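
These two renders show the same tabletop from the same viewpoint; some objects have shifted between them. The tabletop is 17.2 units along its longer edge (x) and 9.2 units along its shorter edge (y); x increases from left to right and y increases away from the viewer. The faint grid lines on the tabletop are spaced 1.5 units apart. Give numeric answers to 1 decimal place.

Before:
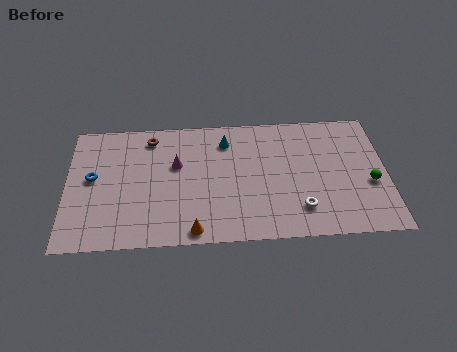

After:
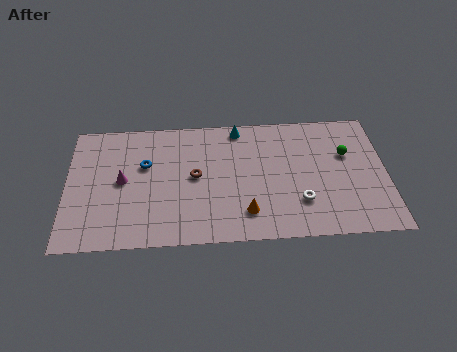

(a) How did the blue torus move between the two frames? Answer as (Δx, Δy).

(2.8, 0.8)

The blue torus started near (1.4, 5.0) and ended near (4.2, 5.8).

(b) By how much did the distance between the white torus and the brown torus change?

-3.8

They were about 9.8 units apart before and 6.0 after — 3.8 units closer together.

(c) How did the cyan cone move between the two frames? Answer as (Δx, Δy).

(0.7, 0.9)

From the two frames, the cyan cone sits at roughly (8.6, 7.3) before and (9.3, 8.2) after.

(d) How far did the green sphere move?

2.5

The green sphere moved from about (16.3, 3.7) to (15.1, 5.9), a distance of √(1.2² + 2.2²) ≈ 2.5.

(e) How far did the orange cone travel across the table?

3.0

From (6.8, 0.9) to (9.6, 2.0), the orange cone covered √(2.8² + 1.1²) ≈ 3.0 units.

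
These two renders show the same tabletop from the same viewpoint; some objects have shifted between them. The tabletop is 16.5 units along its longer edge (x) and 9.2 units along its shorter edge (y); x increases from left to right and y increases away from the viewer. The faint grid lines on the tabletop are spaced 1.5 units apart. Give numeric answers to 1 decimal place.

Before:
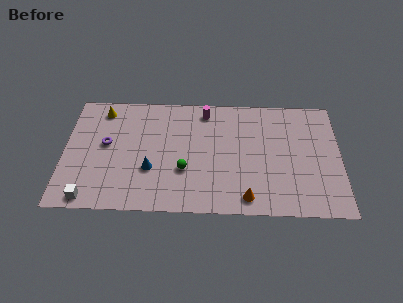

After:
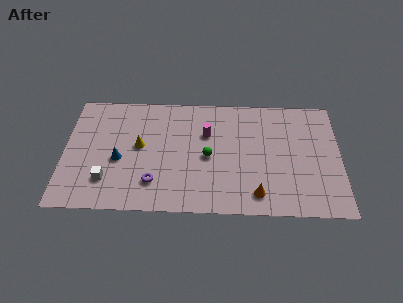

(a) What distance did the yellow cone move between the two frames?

3.6

The yellow cone moved from about (2.2, 7.8) to (4.5, 5.0), a distance of √(2.3² + 2.8²) ≈ 3.6.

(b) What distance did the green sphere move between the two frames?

1.8

The green sphere was near (7.2, 3.2) before and (8.6, 4.3) after, so it travelled √(1.4² + 1.1²) ≈ 1.8 units.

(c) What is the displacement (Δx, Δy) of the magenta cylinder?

(0.1, -1.8)

The magenta cylinder started near (8.4, 7.9) and ended near (8.5, 6.1).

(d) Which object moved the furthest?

the purple torus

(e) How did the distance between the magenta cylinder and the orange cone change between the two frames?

-1.7

They were about 7.2 units apart before and 5.5 after — 1.7 units closer together.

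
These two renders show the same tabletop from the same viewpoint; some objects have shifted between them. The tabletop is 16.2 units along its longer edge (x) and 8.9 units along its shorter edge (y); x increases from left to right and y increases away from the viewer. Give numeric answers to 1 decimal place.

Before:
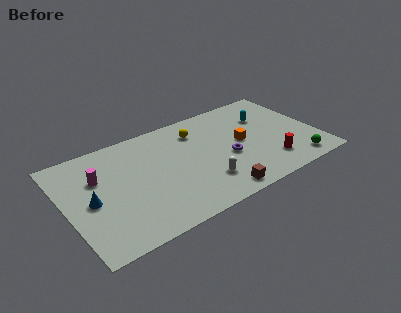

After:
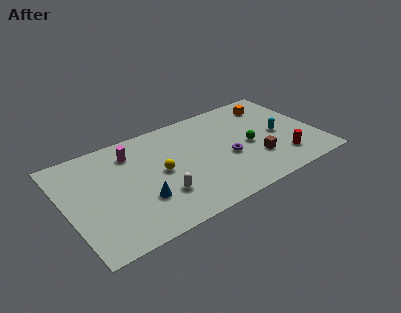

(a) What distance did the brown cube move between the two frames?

3.4

The brown cube was near (9.1, 1.0) before and (12.0, 2.7) after, so it travelled √(2.9² + 1.7²) ≈ 3.4 units.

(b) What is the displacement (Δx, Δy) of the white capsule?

(-2.8, 0.3)

The white capsule was at about (8.5, 2.3) and moved to about (5.7, 2.6).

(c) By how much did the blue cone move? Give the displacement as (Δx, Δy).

(3.0, -1.4)

The blue cone was at about (1.5, 4.2) and moved to about (4.5, 2.8).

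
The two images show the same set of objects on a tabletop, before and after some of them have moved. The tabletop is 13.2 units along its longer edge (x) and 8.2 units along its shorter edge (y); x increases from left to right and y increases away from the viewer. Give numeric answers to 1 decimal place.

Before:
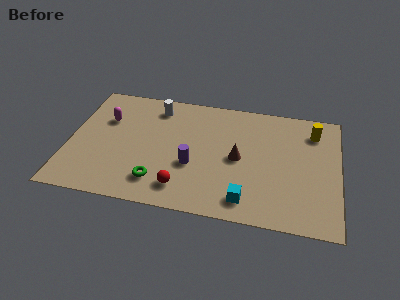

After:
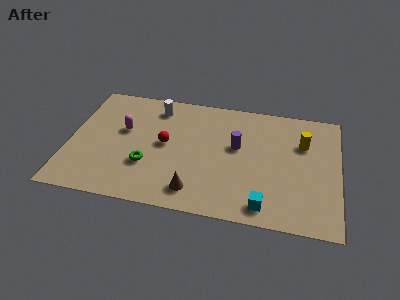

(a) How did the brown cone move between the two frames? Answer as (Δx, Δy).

(-2.0, -2.6)

The brown cone started near (8.3, 4.0) and ended near (6.3, 1.4).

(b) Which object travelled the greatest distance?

the brown cone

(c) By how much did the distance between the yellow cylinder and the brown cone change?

+2.2

The distance was about 4.4 in the first image and 6.6 in the second, so they moved 2.2 units further apart.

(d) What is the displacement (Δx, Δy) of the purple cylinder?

(2.1, 1.7)

The purple cylinder started near (6.1, 3.1) and ended near (8.2, 4.8).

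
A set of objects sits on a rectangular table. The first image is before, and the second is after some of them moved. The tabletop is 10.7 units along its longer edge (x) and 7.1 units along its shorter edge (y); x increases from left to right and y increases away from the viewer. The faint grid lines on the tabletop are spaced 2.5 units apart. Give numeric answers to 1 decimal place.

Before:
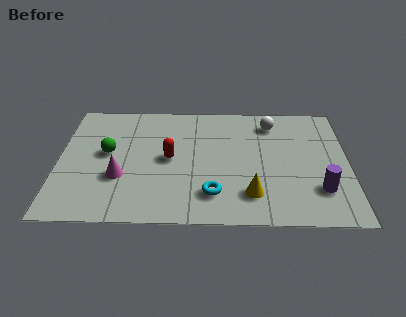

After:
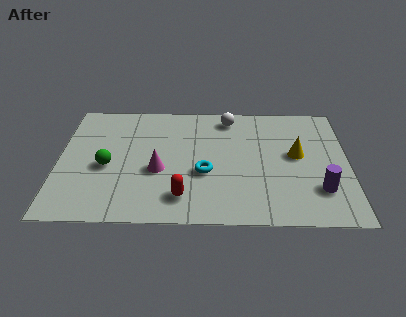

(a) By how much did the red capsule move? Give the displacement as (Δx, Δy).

(0.5, -2.2)

From the two frames, the red capsule sits at roughly (4.1, 3.6) before and (4.6, 1.4) after.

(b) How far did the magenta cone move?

1.5

The magenta cone moved from about (2.3, 2.5) to (3.7, 2.9), a distance of √(1.4² + 0.4²) ≈ 1.5.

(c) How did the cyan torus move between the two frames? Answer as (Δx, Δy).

(-0.3, 1.2)

From the two frames, the cyan torus sits at roughly (5.7, 1.6) before and (5.4, 2.8) after.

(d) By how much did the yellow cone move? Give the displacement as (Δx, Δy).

(1.7, 2.3)

The yellow cone was at about (7.1, 1.6) and moved to about (8.8, 3.9).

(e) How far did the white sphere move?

1.6

The white sphere was near (7.9, 5.8) before and (6.3, 6.1) after, so it travelled √(1.6² + 0.3²) ≈ 1.6 units.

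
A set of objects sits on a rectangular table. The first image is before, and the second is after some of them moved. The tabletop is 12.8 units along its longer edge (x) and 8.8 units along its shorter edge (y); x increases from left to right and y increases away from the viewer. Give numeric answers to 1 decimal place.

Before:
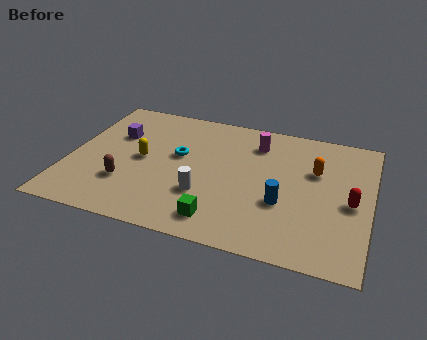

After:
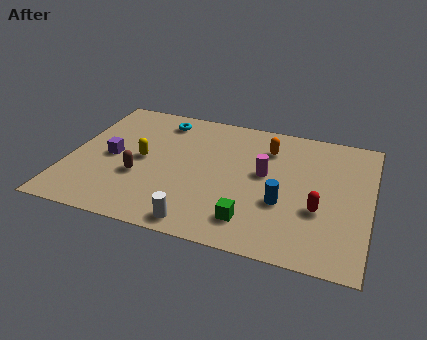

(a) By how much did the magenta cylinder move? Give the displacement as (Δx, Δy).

(0.5, -2.0)

The magenta cylinder was at about (7.8, 6.9) and moved to about (8.3, 4.9).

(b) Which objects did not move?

the yellow capsule and the blue cylinder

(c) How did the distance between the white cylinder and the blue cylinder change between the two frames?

+0.7

The distance was about 3.3 in the first image and 4.0 in the second, so they moved 0.7 units further apart.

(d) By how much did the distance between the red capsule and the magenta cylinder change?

-2.2

Before: roughly 5.1 units apart; after: 2.9. That's 2.2 units closer together.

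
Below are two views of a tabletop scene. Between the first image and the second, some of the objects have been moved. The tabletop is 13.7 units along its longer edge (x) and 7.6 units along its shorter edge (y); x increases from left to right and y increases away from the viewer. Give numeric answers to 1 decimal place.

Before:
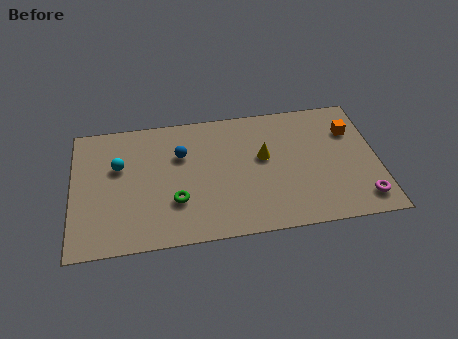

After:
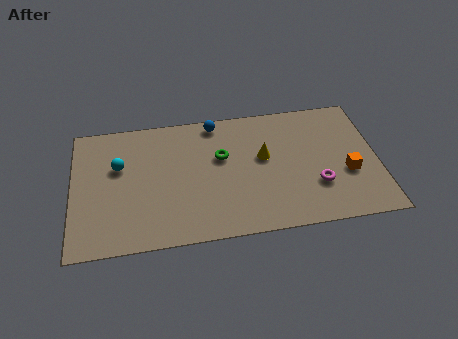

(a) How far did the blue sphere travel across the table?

2.3

The blue sphere moved from about (4.9, 5.1) to (6.5, 6.8), a distance of √(1.6² + 1.7²) ≈ 2.3.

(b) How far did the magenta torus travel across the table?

2.3

From (12.9, 1.3) to (10.9, 2.4), the magenta torus covered √(2.0² + 1.1²) ≈ 2.3 units.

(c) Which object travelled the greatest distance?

the green torus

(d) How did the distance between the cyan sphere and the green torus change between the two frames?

+1.1

The distance was about 3.5 in the first image and 4.6 in the second, so they moved 1.1 units further apart.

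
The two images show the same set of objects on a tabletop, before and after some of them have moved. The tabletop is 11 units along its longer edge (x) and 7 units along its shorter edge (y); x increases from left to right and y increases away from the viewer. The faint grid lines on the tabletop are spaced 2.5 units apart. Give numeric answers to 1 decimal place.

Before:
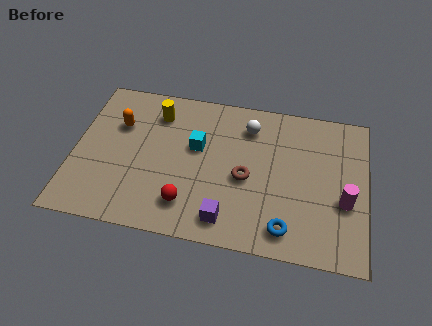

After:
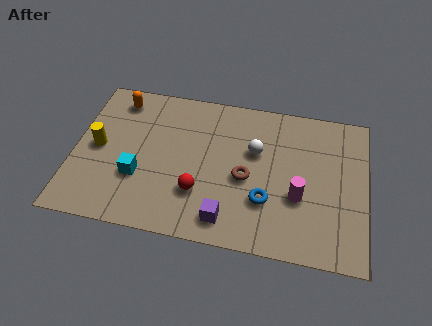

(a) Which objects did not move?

the brown torus and the purple cube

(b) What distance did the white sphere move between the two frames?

1.1

The white sphere moved from about (6.5, 5.5) to (6.8, 4.4), a distance of √(0.3² + 1.1²) ≈ 1.1.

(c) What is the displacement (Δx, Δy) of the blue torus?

(-0.8, 1.1)

The blue torus was at about (8.1, 1.1) and moved to about (7.3, 2.2).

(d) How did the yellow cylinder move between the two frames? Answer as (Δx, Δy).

(-2.1, -2.0)

The yellow cylinder was at about (3.0, 5.5) and moved to about (0.9, 3.5).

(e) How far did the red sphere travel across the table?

0.7

The red sphere was near (4.4, 1.5) before and (4.8, 2.1) after, so it travelled √(0.4² + 0.6²) ≈ 0.7 units.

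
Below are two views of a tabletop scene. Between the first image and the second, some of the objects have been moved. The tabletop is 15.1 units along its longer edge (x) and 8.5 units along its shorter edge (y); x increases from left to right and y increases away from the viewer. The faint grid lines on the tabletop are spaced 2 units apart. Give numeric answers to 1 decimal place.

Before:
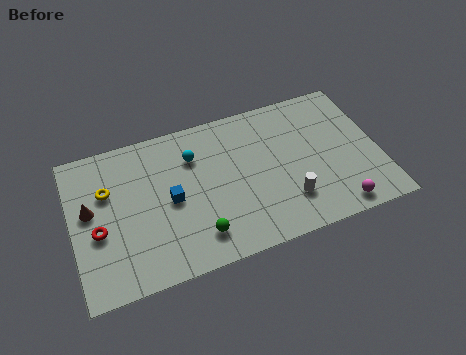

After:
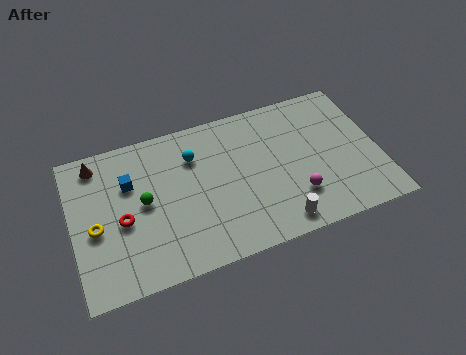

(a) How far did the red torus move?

1.2

The red torus moved from about (1.2, 3.5) to (2.4, 3.7), a distance of √(1.2² + 0.2²) ≈ 1.2.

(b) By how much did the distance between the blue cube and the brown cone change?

-1.8

They were about 4.0 units apart before and 2.2 after — 1.8 units closer together.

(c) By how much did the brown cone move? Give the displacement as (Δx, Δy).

(0.5, 2.5)

From the two frames, the brown cone sits at roughly (0.9, 4.8) before and (1.4, 7.3) after.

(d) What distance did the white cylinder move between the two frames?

1.3

From (10.4, 2.2) to (9.8, 1.1), the white cylinder covered √(0.6² + 1.1²) ≈ 1.3 units.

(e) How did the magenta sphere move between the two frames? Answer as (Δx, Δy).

(-1.9, 1.3)

From the two frames, the magenta sphere sits at roughly (12.7, 1.0) before and (10.8, 2.3) after.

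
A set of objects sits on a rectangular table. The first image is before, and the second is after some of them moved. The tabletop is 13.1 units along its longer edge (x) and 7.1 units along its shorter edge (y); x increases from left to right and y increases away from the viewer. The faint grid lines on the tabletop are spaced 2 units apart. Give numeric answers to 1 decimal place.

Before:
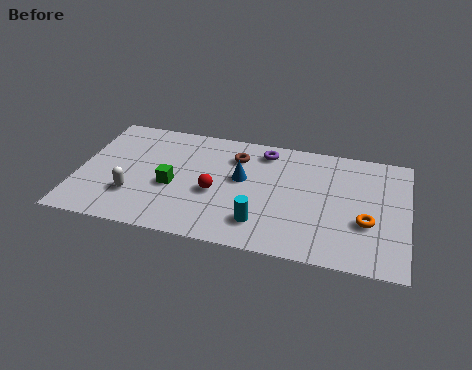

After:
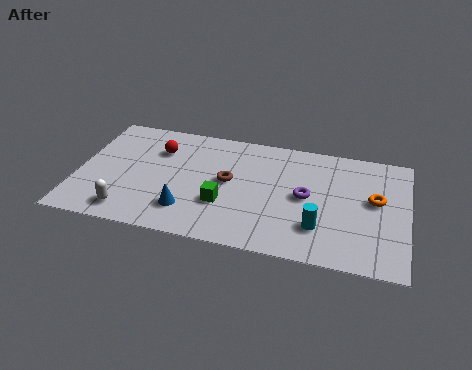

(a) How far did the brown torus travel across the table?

1.6

The brown torus moved from about (6.2, 5.4) to (6.0, 3.8), a distance of √(0.2² + 1.6²) ≈ 1.6.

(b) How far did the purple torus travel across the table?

3.0

The purple torus was near (7.3, 6.0) before and (9.1, 3.6) after, so it travelled √(1.8² + 2.4²) ≈ 3.0 units.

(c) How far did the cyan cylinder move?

2.3

From (7.4, 1.6) to (9.7, 1.9), the cyan cylinder covered √(2.3² + 0.3²) ≈ 2.3 units.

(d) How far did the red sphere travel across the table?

3.2

The red sphere moved from about (5.5, 3.0) to (3.1, 5.1), a distance of √(2.4² + 2.1²) ≈ 3.2.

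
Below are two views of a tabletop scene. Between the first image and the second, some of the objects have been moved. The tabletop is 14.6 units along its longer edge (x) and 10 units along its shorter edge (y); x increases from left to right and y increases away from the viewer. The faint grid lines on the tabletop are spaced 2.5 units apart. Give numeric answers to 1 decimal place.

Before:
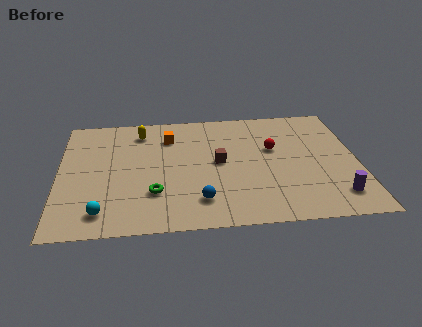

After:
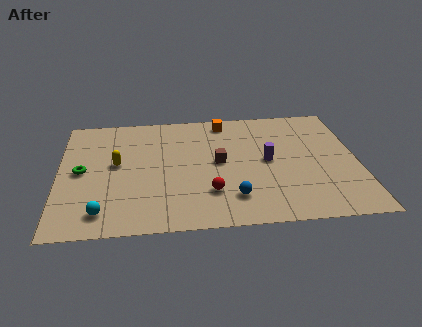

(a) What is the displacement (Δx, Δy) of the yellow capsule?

(-1.2, -2.7)

The yellow capsule started near (4.0, 8.2) and ended near (2.8, 5.5).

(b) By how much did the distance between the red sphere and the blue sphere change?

-4.2

The distance was about 5.4 in the first image and 1.2 in the second, so they moved 4.2 units closer together.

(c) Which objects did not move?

the brown cube and the cyan sphere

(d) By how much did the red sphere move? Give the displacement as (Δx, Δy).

(-3.2, -3.4)

The red sphere was at about (10.5, 6.1) and moved to about (7.3, 2.7).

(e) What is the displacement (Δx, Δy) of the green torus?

(-3.5, 2.1)

From the two frames, the green torus sits at roughly (4.6, 2.9) before and (1.1, 5.0) after.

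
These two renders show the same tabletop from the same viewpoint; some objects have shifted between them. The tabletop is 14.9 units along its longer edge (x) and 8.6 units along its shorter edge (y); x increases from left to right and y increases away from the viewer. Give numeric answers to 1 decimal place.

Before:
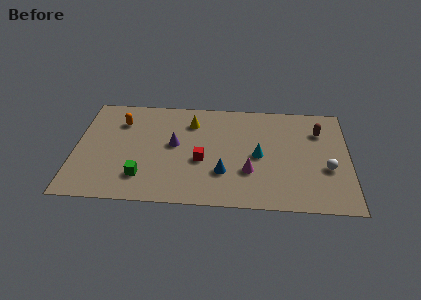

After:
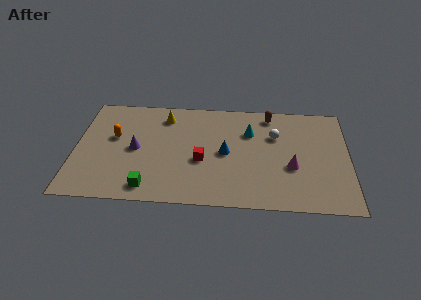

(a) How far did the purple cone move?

2.2

From (5.4, 4.7) to (3.3, 4.2), the purple cone covered √(2.1² + 0.5²) ≈ 2.2 units.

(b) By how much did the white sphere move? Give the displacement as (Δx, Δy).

(-2.8, 2.5)

The white sphere was at about (13.7, 3.3) and moved to about (10.9, 5.8).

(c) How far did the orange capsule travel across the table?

1.3

The orange capsule was near (2.4, 6.4) before and (2.1, 5.1) after, so it travelled √(0.3² + 1.3²) ≈ 1.3 units.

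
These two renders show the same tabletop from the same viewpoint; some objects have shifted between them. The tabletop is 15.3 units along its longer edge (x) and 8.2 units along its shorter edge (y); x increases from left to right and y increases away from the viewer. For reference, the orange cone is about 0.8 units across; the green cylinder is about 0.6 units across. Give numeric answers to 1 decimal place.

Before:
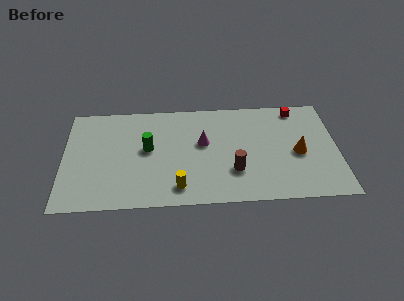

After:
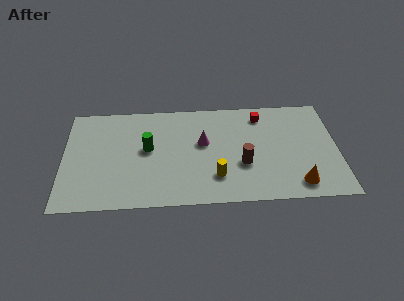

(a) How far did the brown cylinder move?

0.7

The brown cylinder was near (9.5, 2.5) before and (10.0, 3.0) after, so it travelled √(0.5² + 0.5²) ≈ 0.7 units.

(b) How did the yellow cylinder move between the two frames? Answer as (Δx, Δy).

(2.1, 0.7)

The yellow cylinder was at about (6.4, 1.4) and moved to about (8.5, 2.1).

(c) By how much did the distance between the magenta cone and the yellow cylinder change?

-0.9

They were about 3.7 units apart before and 2.8 after — 0.9 units closer together.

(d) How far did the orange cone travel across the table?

2.4

From (13.1, 3.7) to (13.0, 1.3), the orange cone covered √(0.1² + 2.4²) ≈ 2.4 units.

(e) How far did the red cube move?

2.0

The red cube was near (13.1, 7.2) before and (11.1, 6.8) after, so it travelled √(2.0² + 0.4²) ≈ 2.0 units.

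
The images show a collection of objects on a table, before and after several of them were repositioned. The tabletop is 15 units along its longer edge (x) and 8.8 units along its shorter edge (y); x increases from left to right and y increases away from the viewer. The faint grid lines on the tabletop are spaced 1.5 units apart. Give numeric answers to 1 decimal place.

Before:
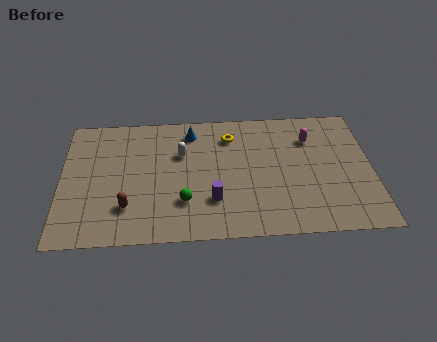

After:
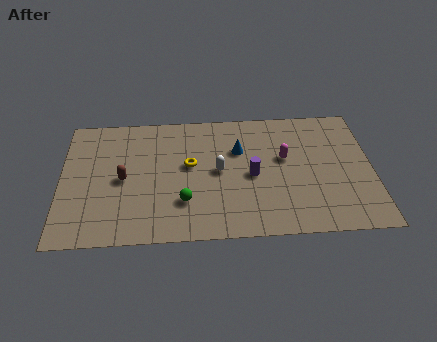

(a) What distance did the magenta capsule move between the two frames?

1.8

The magenta capsule was near (12.1, 6.5) before and (10.8, 5.2) after, so it travelled √(1.3² + 1.3²) ≈ 1.8 units.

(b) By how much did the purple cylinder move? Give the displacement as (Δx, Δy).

(1.9, 1.6)

The purple cylinder was at about (7.3, 2.5) and moved to about (9.2, 4.1).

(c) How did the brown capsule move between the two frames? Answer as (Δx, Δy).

(-0.2, 1.9)

From the two frames, the brown capsule sits at roughly (3.2, 2.3) before and (3.0, 4.2) after.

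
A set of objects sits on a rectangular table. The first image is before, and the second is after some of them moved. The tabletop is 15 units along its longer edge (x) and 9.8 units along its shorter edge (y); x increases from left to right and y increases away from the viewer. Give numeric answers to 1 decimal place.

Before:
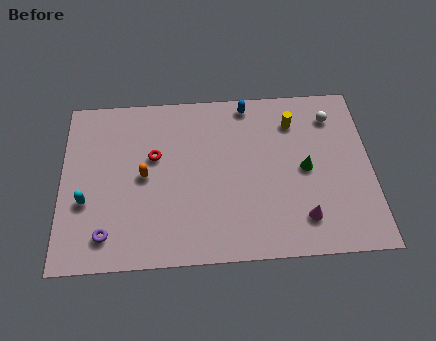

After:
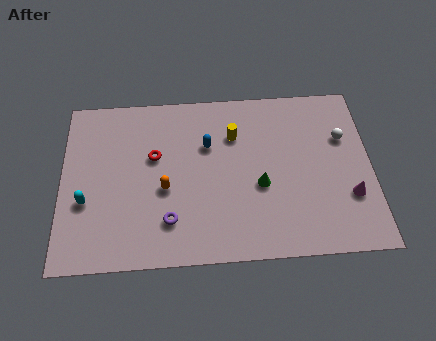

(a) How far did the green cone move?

2.3

The green cone was near (11.8, 4.8) before and (9.6, 4.0) after, so it travelled √(2.2² + 0.8²) ≈ 2.3 units.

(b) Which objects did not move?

the cyan capsule and the red torus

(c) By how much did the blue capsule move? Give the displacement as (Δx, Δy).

(-2.0, -2.3)

The blue capsule was at about (9.1, 8.8) and moved to about (7.1, 6.5).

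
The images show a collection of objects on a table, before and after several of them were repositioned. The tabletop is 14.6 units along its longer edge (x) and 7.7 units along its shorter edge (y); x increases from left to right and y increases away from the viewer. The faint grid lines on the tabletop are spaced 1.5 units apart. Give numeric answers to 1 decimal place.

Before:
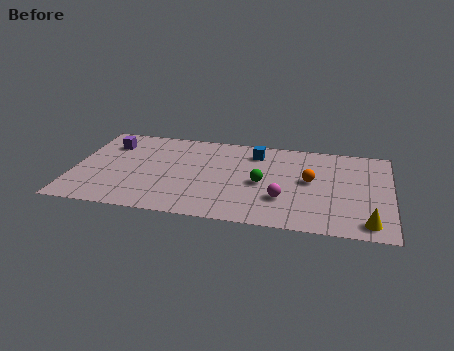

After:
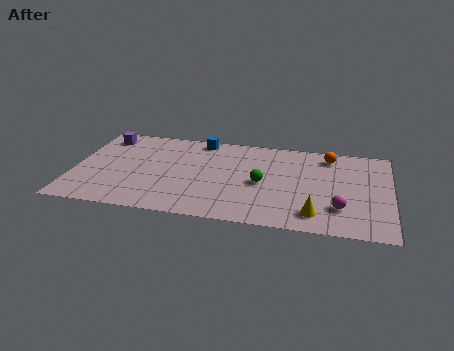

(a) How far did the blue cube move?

2.7

The blue cube was near (8.3, 6.2) before and (5.7, 6.9) after, so it travelled √(2.6² + 0.7²) ≈ 2.7 units.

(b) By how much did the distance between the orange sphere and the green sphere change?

+1.9

Before: roughly 2.3 units apart; after: 4.2. That's 1.9 units further apart.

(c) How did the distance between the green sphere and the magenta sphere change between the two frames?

+2.3

They were about 1.6 units apart before and 3.9 after — 2.3 units further apart.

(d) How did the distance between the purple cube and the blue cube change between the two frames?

-2.3

Before: roughly 6.8 units apart; after: 4.5. That's 2.3 units closer together.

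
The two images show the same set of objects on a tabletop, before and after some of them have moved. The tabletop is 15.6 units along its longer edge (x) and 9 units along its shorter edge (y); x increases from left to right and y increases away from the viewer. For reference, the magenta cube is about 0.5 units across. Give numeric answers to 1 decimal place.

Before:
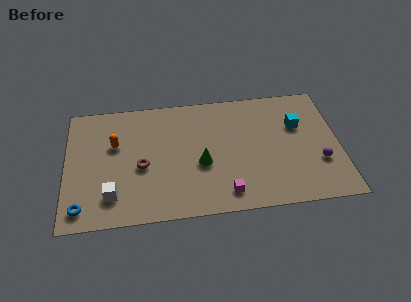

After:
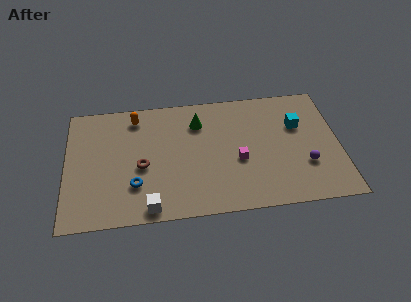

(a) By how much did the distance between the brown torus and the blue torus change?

-2.9

Before: roughly 4.3 units apart; after: 1.4. That's 2.9 units closer together.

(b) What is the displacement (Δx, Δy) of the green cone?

(-0.1, 3.1)

The green cone was at about (7.7, 3.7) and moved to about (7.6, 6.8).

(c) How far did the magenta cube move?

2.4

The magenta cube was near (9.0, 1.4) before and (9.8, 3.7) after, so it travelled √(0.8² + 2.3²) ≈ 2.4 units.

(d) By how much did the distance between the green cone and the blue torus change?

-1.6

Before: roughly 7.2 units apart; after: 5.6. That's 1.6 units closer together.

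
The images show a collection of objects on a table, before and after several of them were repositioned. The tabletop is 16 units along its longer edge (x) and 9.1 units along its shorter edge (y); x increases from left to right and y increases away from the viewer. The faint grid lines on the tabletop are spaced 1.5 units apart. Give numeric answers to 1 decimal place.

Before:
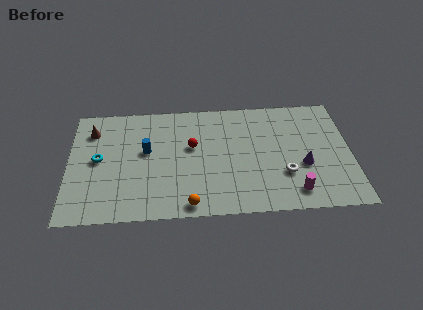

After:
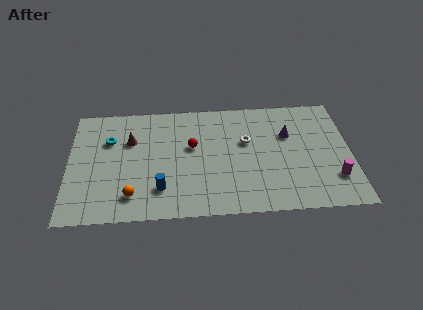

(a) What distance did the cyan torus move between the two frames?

1.6

The cyan torus moved from about (1.7, 4.7) to (2.3, 6.2), a distance of √(0.6² + 1.5²) ≈ 1.6.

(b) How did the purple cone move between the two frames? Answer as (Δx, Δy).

(-0.8, 2.5)

The purple cone was at about (13.3, 3.5) and moved to about (12.5, 6.0).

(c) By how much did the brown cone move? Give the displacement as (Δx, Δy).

(2.2, -0.9)

The brown cone started near (1.3, 7.0) and ended near (3.5, 6.1).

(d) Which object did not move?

the red sphere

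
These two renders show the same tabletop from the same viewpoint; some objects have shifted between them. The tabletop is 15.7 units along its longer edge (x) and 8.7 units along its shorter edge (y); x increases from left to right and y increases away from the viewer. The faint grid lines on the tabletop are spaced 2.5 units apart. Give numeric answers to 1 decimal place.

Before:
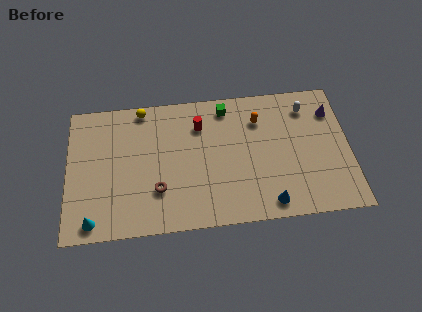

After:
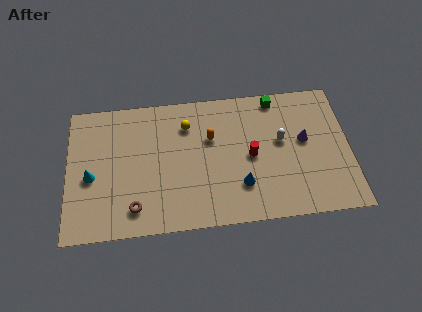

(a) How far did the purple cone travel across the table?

2.3

From (14.8, 6.6) to (13.2, 4.9), the purple cone covered √(1.6² + 1.7²) ≈ 2.3 units.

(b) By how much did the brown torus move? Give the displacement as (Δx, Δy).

(-1.3, -1.0)

From the two frames, the brown torus sits at roughly (5.0, 2.6) before and (3.7, 1.6) after.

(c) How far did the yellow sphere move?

2.8

The yellow sphere was near (4.2, 7.9) before and (6.7, 6.6) after, so it travelled √(2.5² + 1.3²) ≈ 2.8 units.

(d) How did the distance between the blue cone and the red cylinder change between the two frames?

-4.6

Before: roughly 6.5 units apart; after: 1.9. That's 4.6 units closer together.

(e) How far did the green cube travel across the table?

2.8

The green cube moved from about (8.9, 7.5) to (11.7, 7.8), a distance of √(2.8² + 0.3²) ≈ 2.8.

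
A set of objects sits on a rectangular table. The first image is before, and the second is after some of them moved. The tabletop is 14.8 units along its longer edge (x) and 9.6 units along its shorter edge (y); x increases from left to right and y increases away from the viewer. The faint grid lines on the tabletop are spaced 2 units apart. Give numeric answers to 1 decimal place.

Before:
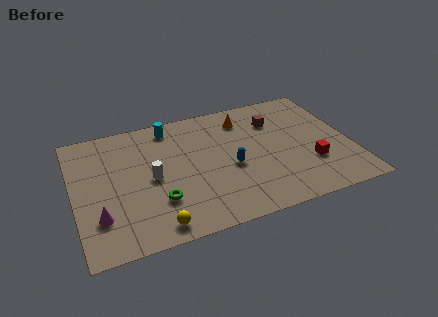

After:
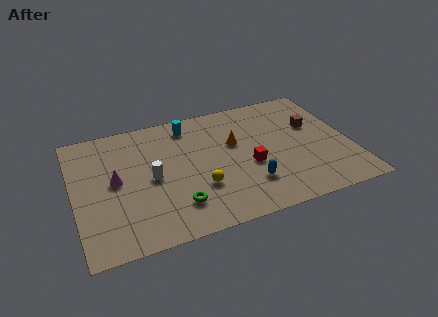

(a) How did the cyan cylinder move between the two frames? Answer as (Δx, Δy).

(1.0, -0.2)

From the two frames, the cyan cylinder sits at roughly (5.4, 8.3) before and (6.4, 8.1) after.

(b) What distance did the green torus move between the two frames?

1.1

The green torus moved from about (4.3, 2.8) to (5.2, 2.2), a distance of √(0.9² + 0.6²) ≈ 1.1.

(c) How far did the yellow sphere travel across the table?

3.2

The yellow sphere was near (4.0, 1.1) before and (6.5, 3.1) after, so it travelled √(2.5² + 2.0²) ≈ 3.2 units.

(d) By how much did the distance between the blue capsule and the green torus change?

-0.3

They were about 4.2 units apart before and 3.9 after — 0.3 units closer together.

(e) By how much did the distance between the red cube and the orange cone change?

-3.5

They were about 5.6 units apart before and 2.1 after — 3.5 units closer together.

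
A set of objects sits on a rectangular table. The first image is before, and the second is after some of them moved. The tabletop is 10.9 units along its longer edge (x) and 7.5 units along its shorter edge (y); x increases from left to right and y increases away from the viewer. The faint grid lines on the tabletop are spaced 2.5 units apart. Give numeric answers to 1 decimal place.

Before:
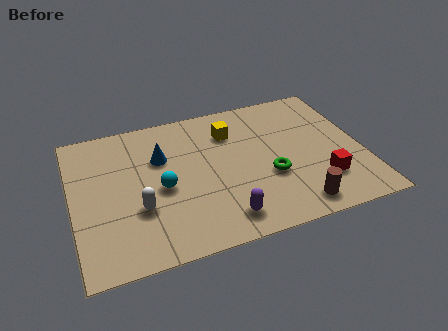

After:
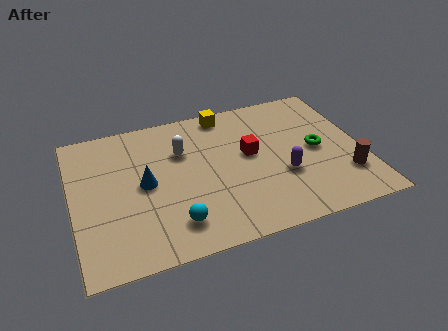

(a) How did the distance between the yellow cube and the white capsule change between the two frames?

-2.4

They were about 4.8 units apart before and 2.4 after — 2.4 units closer together.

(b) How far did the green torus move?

2.1

From (7.3, 2.8) to (9.2, 3.7), the green torus covered √(1.9² + 0.9²) ≈ 2.1 units.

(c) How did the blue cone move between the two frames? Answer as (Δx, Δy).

(-0.7, -1.2)

From the two frames, the blue cone sits at roughly (3.4, 5.0) before and (2.7, 3.8) after.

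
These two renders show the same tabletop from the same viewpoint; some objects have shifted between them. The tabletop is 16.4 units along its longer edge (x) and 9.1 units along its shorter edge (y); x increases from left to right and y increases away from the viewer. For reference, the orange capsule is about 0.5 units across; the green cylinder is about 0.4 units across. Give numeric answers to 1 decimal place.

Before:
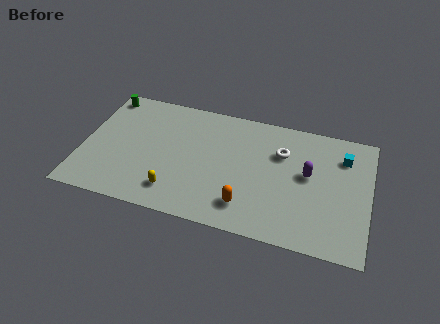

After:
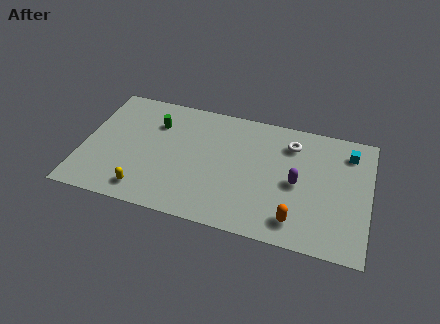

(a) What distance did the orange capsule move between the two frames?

2.8

The orange capsule was near (9.6, 1.9) before and (12.4, 1.6) after, so it travelled √(2.8² + 0.3²) ≈ 2.8 units.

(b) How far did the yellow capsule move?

1.7

The yellow capsule was near (5.5, 1.8) before and (3.8, 1.4) after, so it travelled √(1.7² + 0.4²) ≈ 1.7 units.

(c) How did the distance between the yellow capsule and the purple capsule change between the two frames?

+0.9

They were about 8.1 units apart before and 9.0 after — 0.9 units further apart.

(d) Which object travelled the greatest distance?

the green cylinder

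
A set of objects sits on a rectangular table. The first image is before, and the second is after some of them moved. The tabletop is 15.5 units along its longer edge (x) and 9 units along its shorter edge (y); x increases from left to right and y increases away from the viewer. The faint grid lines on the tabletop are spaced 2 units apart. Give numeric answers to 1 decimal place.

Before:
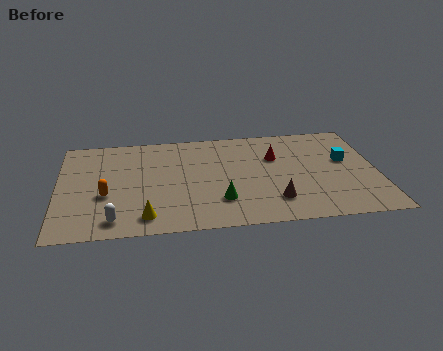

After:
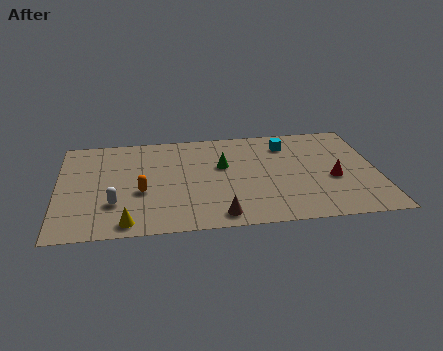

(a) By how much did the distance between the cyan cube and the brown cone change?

+2.1

They were about 4.8 units apart before and 6.9 after — 2.1 units further apart.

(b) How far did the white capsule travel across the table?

1.4

From (2.7, 1.3) to (2.7, 2.7), the white capsule covered √(0.0² + 1.4²) ≈ 1.4 units.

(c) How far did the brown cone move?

2.9

From (10.4, 2.1) to (7.7, 1.1), the brown cone covered √(2.7² + 1.0²) ≈ 2.9 units.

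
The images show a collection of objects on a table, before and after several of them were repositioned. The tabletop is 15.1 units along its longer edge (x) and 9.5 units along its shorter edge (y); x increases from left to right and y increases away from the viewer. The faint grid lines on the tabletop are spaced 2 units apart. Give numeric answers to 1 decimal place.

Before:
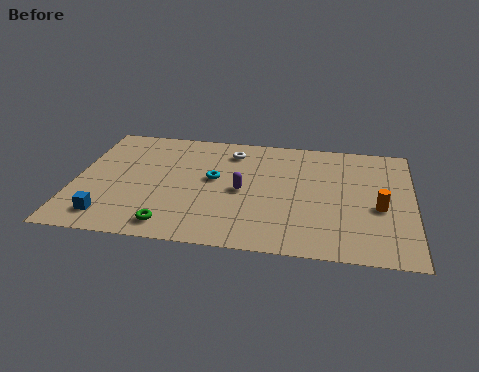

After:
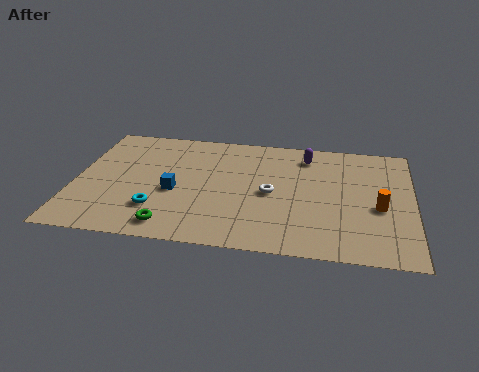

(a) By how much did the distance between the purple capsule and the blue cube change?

+0.4

The distance was about 6.5 in the first image and 6.9 in the second, so they moved 0.4 units further apart.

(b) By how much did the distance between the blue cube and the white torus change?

-3.7

The distance was about 8.0 in the first image and 4.3 in the second, so they moved 3.7 units closer together.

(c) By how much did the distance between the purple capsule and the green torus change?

+4.3

The distance was about 4.4 in the first image and 8.7 in the second, so they moved 4.3 units further apart.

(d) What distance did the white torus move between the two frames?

3.7

The white torus was near (6.9, 7.7) before and (8.8, 4.5) after, so it travelled √(1.9² + 3.2²) ≈ 3.7 units.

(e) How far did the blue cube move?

3.7

The blue cube was near (1.7, 1.6) before and (4.5, 4.0) after, so it travelled √(2.8² + 2.4²) ≈ 3.7 units.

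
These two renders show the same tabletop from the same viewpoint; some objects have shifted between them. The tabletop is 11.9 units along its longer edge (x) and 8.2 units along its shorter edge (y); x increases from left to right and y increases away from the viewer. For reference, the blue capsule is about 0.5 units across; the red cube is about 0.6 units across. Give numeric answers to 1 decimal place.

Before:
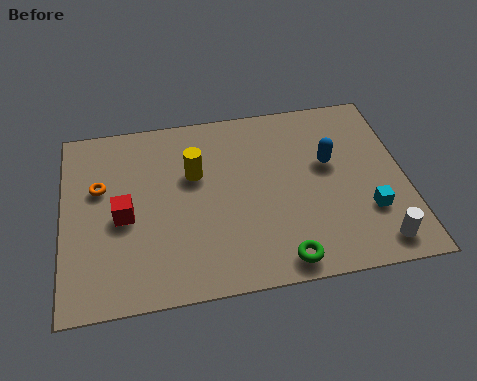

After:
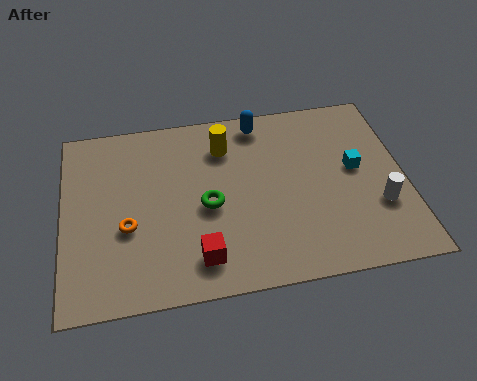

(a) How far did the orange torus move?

2.1

The orange torus was near (1.3, 5.1) before and (2.2, 3.2) after, so it travelled √(0.9² + 1.9²) ≈ 2.1 units.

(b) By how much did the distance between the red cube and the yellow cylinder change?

+2.0

They were about 2.9 units apart before and 4.9 after — 2.0 units further apart.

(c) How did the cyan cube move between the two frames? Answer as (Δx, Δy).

(-0.3, 2.0)

The cyan cube started near (10.5, 2.5) and ended near (10.2, 4.5).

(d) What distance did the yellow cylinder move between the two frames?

1.6

From (4.6, 5.2) to (5.7, 6.3), the yellow cylinder covered √(1.1² + 1.1²) ≈ 1.6 units.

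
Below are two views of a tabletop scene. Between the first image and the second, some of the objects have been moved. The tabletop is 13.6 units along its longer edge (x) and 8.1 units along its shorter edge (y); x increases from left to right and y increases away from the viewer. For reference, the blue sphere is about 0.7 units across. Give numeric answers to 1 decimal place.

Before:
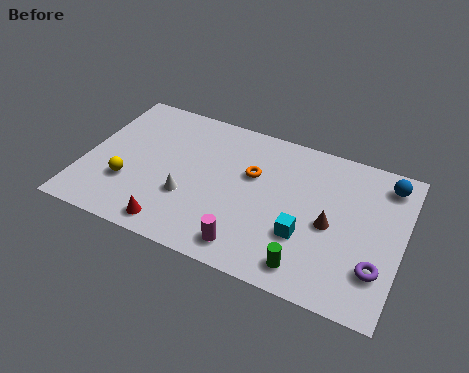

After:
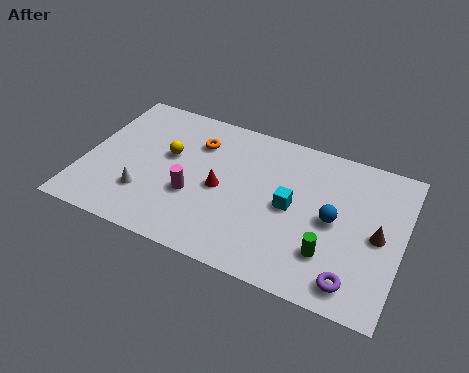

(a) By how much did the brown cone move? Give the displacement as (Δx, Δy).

(2.0, 0.2)

From the two frames, the brown cone sits at roughly (10.6, 3.7) before and (12.6, 3.9) after.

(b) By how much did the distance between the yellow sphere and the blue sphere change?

-4.3

The distance was about 11.5 in the first image and 7.2 in the second, so they moved 4.3 units closer together.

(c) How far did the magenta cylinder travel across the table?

3.2

The magenta cylinder was near (7.4, 1.2) before and (4.8, 3.0) after, so it travelled √(2.6² + 1.8²) ≈ 3.2 units.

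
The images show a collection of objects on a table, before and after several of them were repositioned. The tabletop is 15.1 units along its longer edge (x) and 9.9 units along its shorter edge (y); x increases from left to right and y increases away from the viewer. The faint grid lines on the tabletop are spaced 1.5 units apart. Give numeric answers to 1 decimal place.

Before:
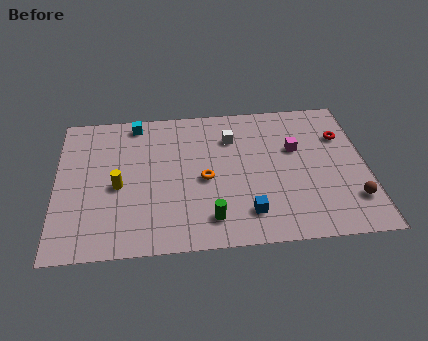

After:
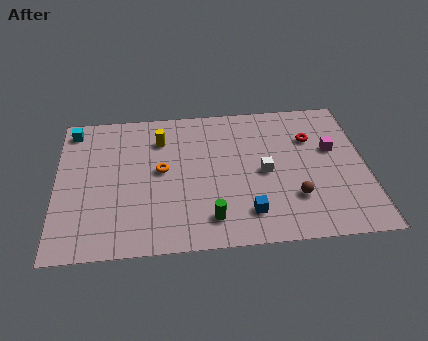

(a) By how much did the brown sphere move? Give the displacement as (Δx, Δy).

(-2.8, 0.4)

From the two frames, the brown sphere sits at roughly (14.3, 2.4) before and (11.5, 2.8) after.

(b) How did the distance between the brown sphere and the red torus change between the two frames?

-0.3

They were about 4.5 units apart before and 4.2 after — 0.3 units closer together.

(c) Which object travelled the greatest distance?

the yellow cylinder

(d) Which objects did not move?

the green cylinder and the blue cube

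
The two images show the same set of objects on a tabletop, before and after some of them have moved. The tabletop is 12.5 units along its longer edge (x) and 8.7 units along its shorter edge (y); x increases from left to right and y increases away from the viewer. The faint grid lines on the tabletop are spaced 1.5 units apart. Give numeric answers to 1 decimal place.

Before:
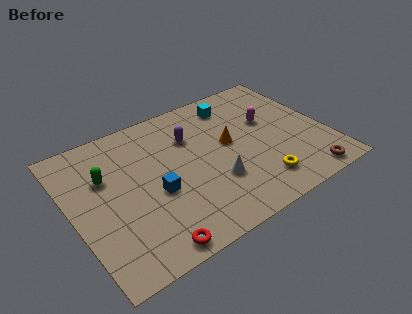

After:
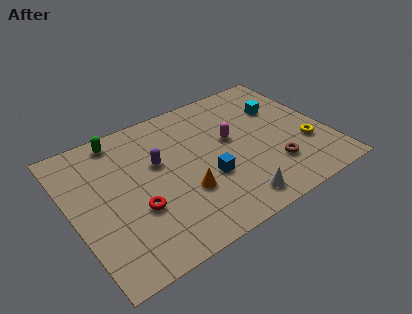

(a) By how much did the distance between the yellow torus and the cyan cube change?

-2.4

The distance was about 5.5 in the first image and 3.1 in the second, so they moved 2.4 units closer together.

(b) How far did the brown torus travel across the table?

2.0

The brown torus was near (10.9, 0.9) before and (9.5, 2.3) after, so it travelled √(1.4² + 1.4²) ≈ 2.0 units.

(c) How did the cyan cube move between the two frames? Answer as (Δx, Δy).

(2.1, -1.3)

From the two frames, the cyan cube sits at roughly (8.5, 7.2) before and (10.6, 5.9) after.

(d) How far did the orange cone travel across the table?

3.2

From (7.8, 4.8) to (5.2, 2.9), the orange cone covered √(2.6² + 1.9²) ≈ 3.2 units.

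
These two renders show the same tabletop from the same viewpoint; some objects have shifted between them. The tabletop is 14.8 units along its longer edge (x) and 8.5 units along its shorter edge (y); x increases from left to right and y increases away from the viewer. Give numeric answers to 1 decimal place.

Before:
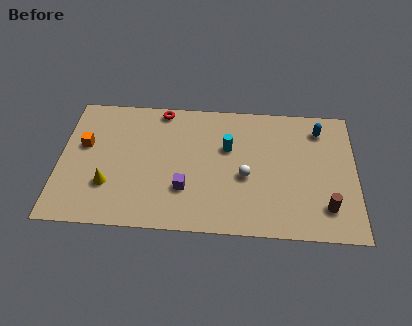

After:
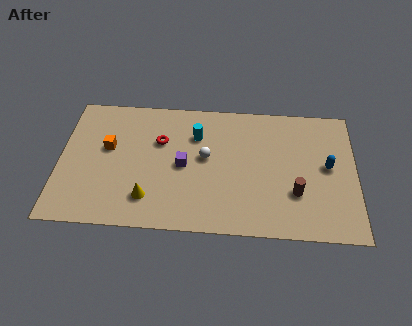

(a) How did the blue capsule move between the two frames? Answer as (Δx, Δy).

(0.4, -2.4)

The blue capsule started near (13.0, 6.9) and ended near (13.4, 4.5).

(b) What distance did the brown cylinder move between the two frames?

1.7

The brown cylinder was near (13.3, 1.9) before and (11.8, 2.7) after, so it travelled √(1.5² + 0.8²) ≈ 1.7 units.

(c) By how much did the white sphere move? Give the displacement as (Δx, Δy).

(-2.0, 1.1)

From the two frames, the white sphere sits at roughly (9.3, 3.6) before and (7.3, 4.7) after.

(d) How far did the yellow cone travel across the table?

2.1

The yellow cone was near (2.5, 2.6) before and (4.5, 1.9) after, so it travelled √(2.0² + 0.7²) ≈ 2.1 units.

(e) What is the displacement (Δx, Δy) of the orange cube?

(1.2, -0.1)

The orange cube was at about (1.2, 5.1) and moved to about (2.4, 5.0).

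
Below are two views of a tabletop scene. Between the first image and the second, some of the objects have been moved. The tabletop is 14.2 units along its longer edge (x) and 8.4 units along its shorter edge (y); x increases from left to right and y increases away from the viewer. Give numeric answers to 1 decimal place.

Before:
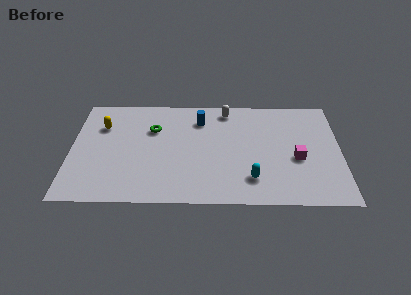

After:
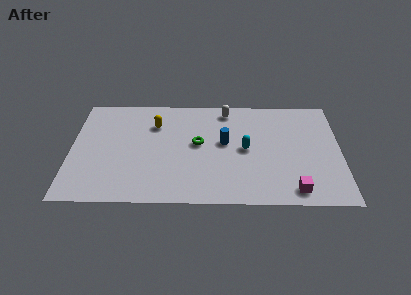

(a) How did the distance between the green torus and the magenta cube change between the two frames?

-1.8

The distance was about 7.9 in the first image and 6.1 in the second, so they moved 1.8 units closer together.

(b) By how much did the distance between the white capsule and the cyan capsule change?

-2.3

They were about 5.6 units apart before and 3.3 after — 2.3 units closer together.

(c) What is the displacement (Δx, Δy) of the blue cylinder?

(1.3, -1.8)

From the two frames, the blue cylinder sits at roughly (6.8, 6.5) before and (8.1, 4.7) after.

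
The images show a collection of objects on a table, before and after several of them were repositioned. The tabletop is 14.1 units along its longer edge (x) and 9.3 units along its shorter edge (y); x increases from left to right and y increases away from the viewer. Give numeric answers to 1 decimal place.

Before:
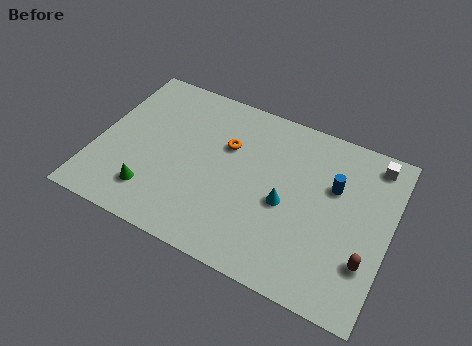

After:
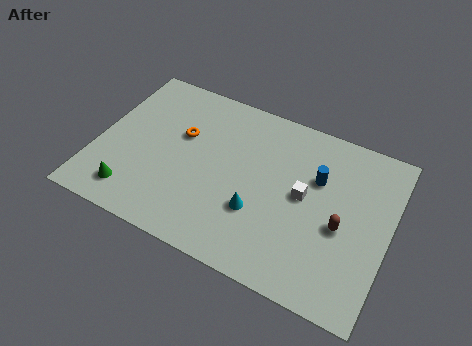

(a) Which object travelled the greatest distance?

the white cube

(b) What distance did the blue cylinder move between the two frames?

0.8

From (11.3, 6.0) to (10.5, 6.1), the blue cylinder covered √(0.8² + 0.1²) ≈ 0.8 units.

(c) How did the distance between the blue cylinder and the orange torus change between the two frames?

+1.4

The distance was about 5.2 in the first image and 6.6 in the second, so they moved 1.4 units further apart.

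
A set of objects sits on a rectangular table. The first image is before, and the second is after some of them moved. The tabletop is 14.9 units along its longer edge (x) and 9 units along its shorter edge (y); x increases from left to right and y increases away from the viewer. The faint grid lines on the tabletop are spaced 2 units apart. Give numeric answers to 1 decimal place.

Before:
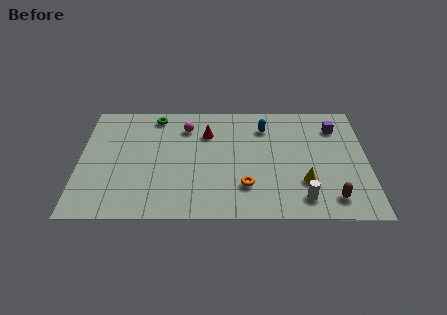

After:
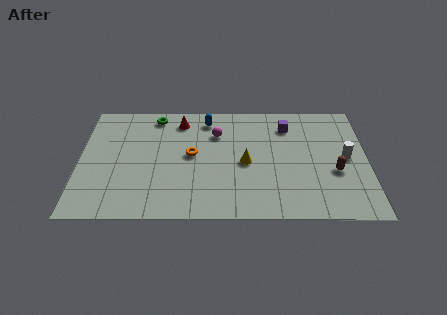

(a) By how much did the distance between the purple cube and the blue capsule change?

+0.5

They were about 3.7 units apart before and 4.2 after — 0.5 units further apart.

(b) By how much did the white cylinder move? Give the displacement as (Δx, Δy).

(2.3, 3.1)

The white cylinder started near (11.5, 1.5) and ended near (13.8, 4.6).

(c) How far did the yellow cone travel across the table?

3.4

The yellow cone was near (11.6, 2.7) before and (8.6, 4.2) after, so it travelled √(3.0² + 1.5²) ≈ 3.4 units.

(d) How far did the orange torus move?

3.7

The orange torus moved from about (8.6, 2.4) to (5.8, 4.8), a distance of √(2.8² + 2.4²) ≈ 3.7.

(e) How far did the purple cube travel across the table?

2.5

The purple cube moved from about (13.3, 7.0) to (10.8, 7.1), a distance of √(2.5² + 0.1²) ≈ 2.5.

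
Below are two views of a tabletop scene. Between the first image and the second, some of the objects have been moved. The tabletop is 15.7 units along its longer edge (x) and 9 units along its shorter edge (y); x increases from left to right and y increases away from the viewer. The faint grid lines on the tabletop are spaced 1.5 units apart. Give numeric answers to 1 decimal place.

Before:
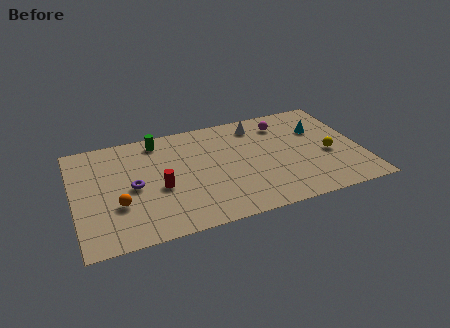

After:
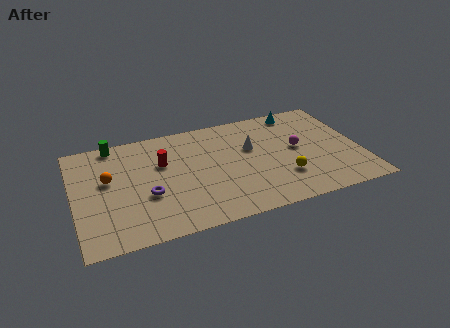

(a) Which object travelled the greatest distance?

the yellow sphere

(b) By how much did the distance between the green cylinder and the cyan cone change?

+1.3

They were about 9.0 units apart before and 10.3 after — 1.3 units further apart.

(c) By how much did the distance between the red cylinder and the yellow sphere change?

-2.1

They were about 9.3 units apart before and 7.2 after — 2.1 units closer together.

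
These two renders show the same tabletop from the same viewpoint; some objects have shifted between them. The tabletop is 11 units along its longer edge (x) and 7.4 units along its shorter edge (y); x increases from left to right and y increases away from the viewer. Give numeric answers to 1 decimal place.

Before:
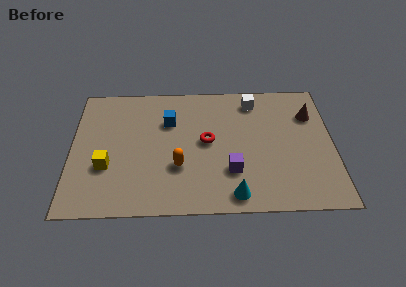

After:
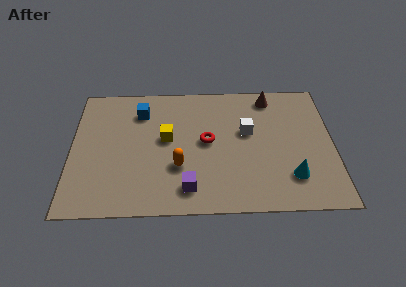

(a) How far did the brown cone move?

2.0

The brown cone was near (10.1, 5.3) before and (8.4, 6.4) after, so it travelled √(1.7² + 1.1²) ≈ 2.0 units.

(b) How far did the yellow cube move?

2.9

The yellow cube was near (1.5, 2.6) before and (4.0, 4.1) after, so it travelled √(2.5² + 1.5²) ≈ 2.9 units.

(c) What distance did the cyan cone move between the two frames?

2.6

The cyan cone moved from about (6.8, 0.9) to (9.2, 1.8), a distance of √(2.4² + 0.9²) ≈ 2.6.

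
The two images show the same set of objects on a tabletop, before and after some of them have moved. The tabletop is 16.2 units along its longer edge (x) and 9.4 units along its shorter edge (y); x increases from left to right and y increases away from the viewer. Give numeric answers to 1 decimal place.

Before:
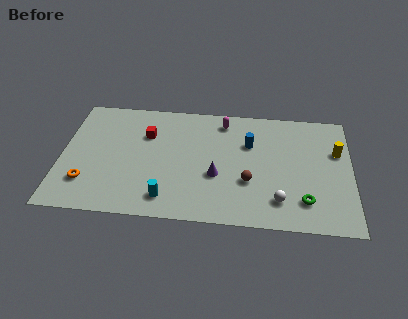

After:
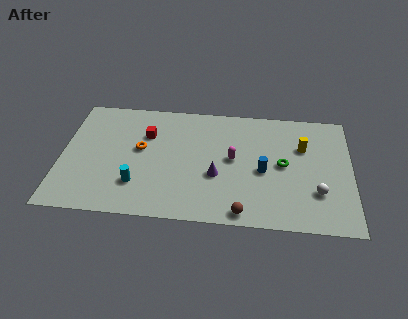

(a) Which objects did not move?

the purple cone and the red cube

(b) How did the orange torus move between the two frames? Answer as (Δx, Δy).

(2.9, 2.9)

From the two frames, the orange torus sits at roughly (1.5, 2.4) before and (4.4, 5.3) after.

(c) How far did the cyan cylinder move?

1.9

The cyan cylinder was near (6.0, 1.6) before and (4.3, 2.5) after, so it travelled √(1.7² + 0.9²) ≈ 1.9 units.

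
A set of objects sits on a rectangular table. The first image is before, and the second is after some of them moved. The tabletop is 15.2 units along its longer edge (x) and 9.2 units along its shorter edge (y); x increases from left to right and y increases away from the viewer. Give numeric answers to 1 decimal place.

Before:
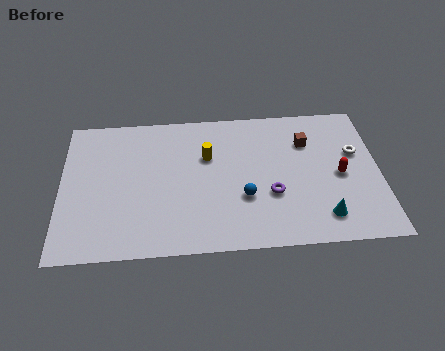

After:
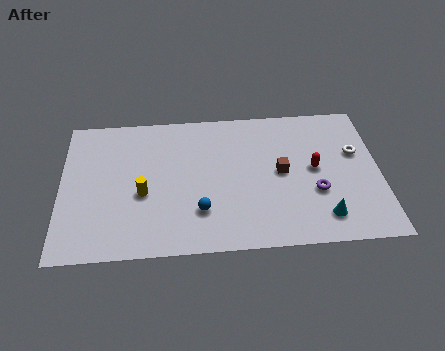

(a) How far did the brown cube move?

2.3

From (11.8, 6.6) to (10.5, 4.7), the brown cube covered √(1.3² + 1.9²) ≈ 2.3 units.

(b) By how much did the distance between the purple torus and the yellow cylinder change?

+4.2

They were about 4.0 units apart before and 8.2 after — 4.2 units further apart.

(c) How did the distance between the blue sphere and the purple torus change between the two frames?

+4.3

They were about 1.3 units apart before and 5.6 after — 4.3 units further apart.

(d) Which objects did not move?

the white torus and the cyan cone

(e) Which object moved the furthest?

the yellow cylinder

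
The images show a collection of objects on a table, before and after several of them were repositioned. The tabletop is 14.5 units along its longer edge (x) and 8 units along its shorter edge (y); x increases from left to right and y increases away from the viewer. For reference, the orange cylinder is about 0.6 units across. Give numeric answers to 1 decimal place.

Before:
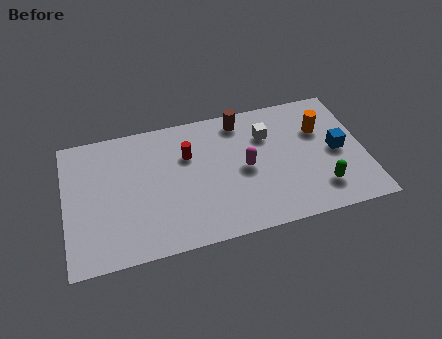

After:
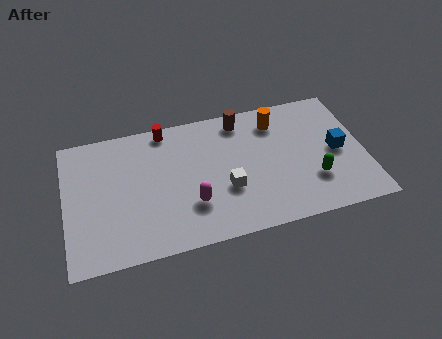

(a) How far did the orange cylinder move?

2.3

The orange cylinder moved from about (12.5, 5.4) to (10.4, 6.4), a distance of √(2.1² + 1.0²) ≈ 2.3.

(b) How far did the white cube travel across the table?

3.6

The white cube was near (9.9, 5.7) before and (7.7, 2.9) after, so it travelled √(2.2² + 2.8²) ≈ 3.6 units.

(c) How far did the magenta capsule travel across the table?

3.1

The magenta capsule moved from about (8.7, 3.9) to (6.0, 2.4), a distance of √(2.7² + 1.5²) ≈ 3.1.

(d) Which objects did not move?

the blue cube and the brown cylinder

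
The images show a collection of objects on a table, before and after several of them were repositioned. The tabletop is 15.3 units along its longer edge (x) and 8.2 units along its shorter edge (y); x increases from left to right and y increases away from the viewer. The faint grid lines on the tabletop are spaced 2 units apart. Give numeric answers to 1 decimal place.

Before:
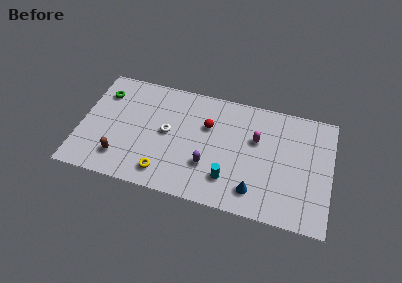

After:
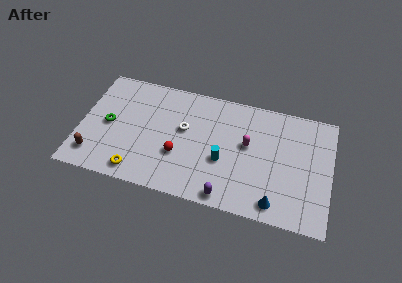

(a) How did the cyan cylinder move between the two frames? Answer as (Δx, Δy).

(-0.4, 1.2)

From the two frames, the cyan cylinder sits at roughly (9.2, 2.0) before and (8.8, 3.2) after.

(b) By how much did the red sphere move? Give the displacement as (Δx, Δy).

(-1.6, -2.5)

The red sphere was at about (7.7, 5.4) and moved to about (6.1, 2.9).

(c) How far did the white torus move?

1.1

From (5.3, 4.3) to (6.3, 4.8), the white torus covered √(1.0² + 0.5²) ≈ 1.1 units.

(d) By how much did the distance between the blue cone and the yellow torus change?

+2.9

The distance was about 5.5 in the first image and 8.4 in the second, so they moved 2.9 units further apart.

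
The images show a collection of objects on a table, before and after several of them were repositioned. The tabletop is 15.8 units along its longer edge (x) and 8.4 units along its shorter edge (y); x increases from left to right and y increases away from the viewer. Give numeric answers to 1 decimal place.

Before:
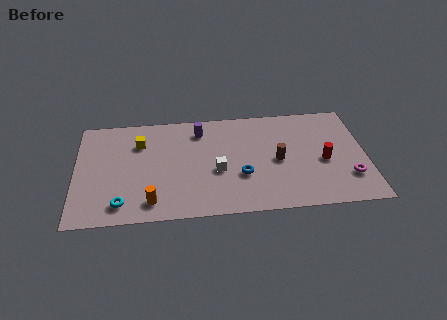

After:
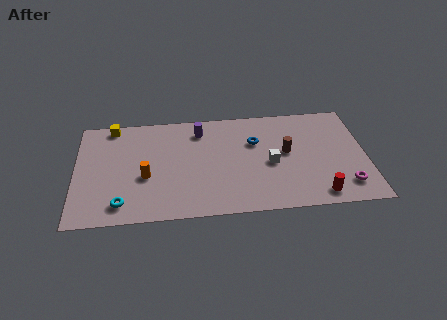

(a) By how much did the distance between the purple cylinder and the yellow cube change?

+1.5

The distance was about 3.4 in the first image and 4.9 in the second, so they moved 1.5 units further apart.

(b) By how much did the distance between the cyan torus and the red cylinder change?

-0.6

The distance was about 11.2 in the first image and 10.6 in the second, so they moved 0.6 units closer together.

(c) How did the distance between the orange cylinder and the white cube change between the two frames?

+2.6

The distance was about 4.2 in the first image and 6.8 in the second, so they moved 2.6 units further apart.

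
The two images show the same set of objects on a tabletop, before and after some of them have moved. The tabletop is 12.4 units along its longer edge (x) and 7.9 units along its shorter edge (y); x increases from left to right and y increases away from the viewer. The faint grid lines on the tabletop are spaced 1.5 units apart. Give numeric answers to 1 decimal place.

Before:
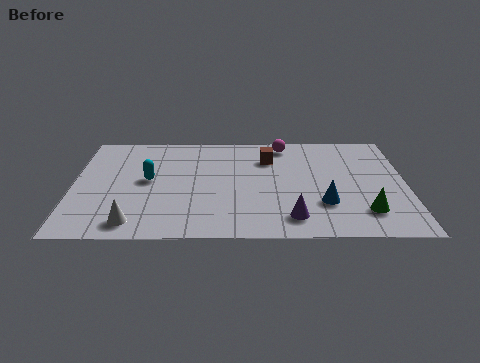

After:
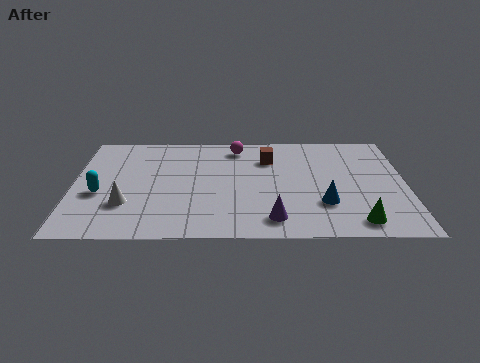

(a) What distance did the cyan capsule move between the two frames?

2.1

The cyan capsule was near (2.8, 4.2) before and (1.0, 3.2) after, so it travelled √(1.8² + 1.0²) ≈ 2.1 units.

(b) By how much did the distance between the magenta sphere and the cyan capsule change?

+0.4

The distance was about 5.8 in the first image and 6.2 in the second, so they moved 0.4 units further apart.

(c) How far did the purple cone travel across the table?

0.7

The purple cone moved from about (8.1, 1.4) to (7.4, 1.3), a distance of √(0.7² + 0.1²) ≈ 0.7.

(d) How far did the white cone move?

1.3

From (2.3, 1.1) to (2.0, 2.4), the white cone covered √(0.3² + 1.3²) ≈ 1.3 units.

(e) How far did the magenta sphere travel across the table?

1.8

The magenta sphere moved from about (7.9, 6.9) to (6.1, 6.7), a distance of √(1.8² + 0.2²) ≈ 1.8.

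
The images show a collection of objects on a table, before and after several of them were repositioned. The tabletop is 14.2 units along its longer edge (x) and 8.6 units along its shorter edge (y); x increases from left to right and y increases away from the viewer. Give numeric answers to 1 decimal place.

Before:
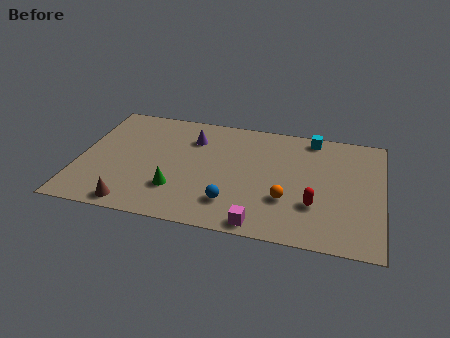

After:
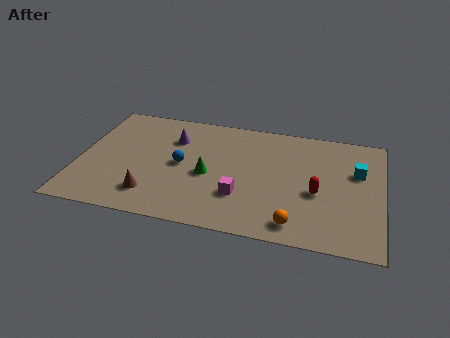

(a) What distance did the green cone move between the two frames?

2.0

From (4.7, 2.4) to (6.1, 3.8), the green cone covered √(1.4² + 1.4²) ≈ 2.0 units.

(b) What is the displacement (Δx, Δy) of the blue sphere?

(-2.5, 2.3)

The blue sphere started near (7.3, 2.0) and ended near (4.8, 4.3).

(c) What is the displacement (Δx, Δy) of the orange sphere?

(0.5, -1.6)

The orange sphere started near (9.8, 2.8) and ended near (10.3, 1.2).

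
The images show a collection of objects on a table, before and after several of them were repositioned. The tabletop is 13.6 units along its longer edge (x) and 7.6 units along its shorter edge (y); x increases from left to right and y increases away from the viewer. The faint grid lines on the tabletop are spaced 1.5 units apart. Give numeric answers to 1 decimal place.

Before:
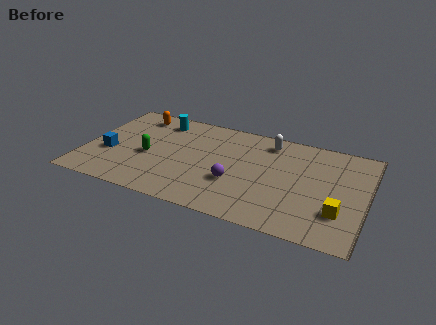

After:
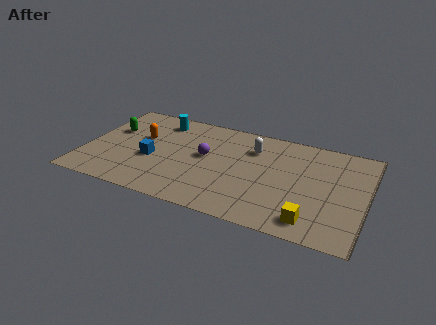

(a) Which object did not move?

the cyan cylinder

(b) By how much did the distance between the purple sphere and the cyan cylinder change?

-2.2

They were about 5.5 units apart before and 3.3 after — 2.2 units closer together.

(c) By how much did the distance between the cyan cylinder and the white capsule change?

-0.6

The distance was about 5.4 in the first image and 4.8 in the second, so they moved 0.6 units closer together.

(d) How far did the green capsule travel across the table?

2.5

From (3.1, 3.3) to (1.1, 4.8), the green capsule covered √(2.0² + 1.5²) ≈ 2.5 units.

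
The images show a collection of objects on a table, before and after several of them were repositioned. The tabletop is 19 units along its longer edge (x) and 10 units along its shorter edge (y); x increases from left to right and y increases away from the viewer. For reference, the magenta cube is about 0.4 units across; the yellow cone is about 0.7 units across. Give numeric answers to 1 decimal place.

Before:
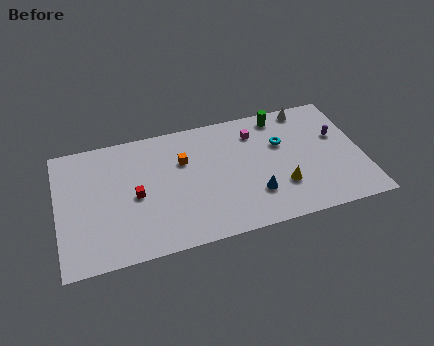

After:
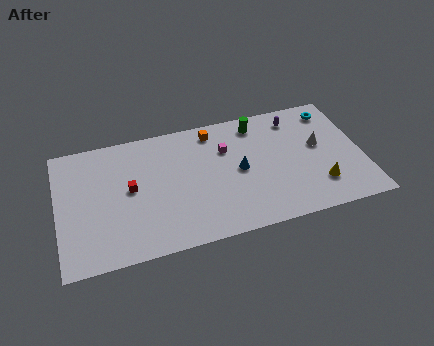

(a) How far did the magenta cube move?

2.1

From (12.5, 7.8) to (10.6, 6.9), the magenta cube covered √(1.9² + 0.9²) ≈ 2.1 units.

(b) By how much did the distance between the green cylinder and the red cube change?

-1.5

Before: roughly 10.3 units apart; after: 8.8. That's 1.5 units closer together.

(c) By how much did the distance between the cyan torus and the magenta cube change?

+5.0

The distance was about 2.1 in the first image and 7.1 in the second, so they moved 5.0 units further apart.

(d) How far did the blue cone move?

2.3

The blue cone moved from about (12.1, 2.8) to (11.3, 5.0), a distance of √(0.8² + 2.2²) ≈ 2.3.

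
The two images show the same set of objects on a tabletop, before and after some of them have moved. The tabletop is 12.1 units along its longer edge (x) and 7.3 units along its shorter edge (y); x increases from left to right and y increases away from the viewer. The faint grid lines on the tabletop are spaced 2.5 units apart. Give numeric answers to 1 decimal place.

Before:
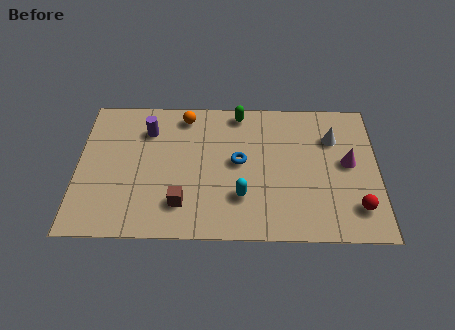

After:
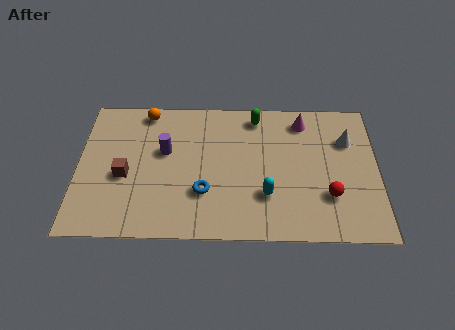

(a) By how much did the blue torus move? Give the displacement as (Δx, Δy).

(-1.4, -1.6)

The blue torus started near (6.5, 3.9) and ended near (5.1, 2.3).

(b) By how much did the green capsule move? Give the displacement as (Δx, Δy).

(0.7, -0.2)

The green capsule started near (6.5, 6.5) and ended near (7.2, 6.3).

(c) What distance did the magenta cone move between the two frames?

2.8

From (10.9, 3.9) to (9.1, 6.1), the magenta cone covered √(1.8² + 2.2²) ≈ 2.8 units.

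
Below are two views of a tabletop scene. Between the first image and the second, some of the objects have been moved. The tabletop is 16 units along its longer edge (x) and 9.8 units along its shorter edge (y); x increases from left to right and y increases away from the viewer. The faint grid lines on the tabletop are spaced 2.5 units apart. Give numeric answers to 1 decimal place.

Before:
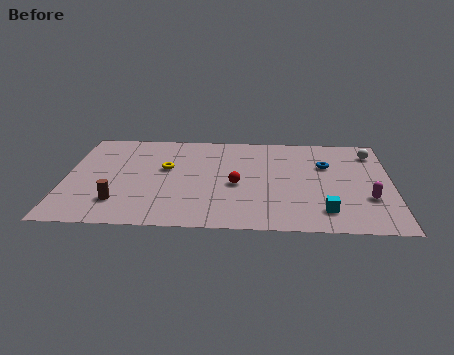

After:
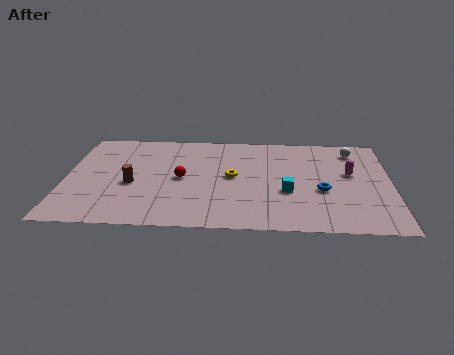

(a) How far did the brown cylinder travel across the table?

1.9

From (2.7, 2.3) to (3.3, 4.1), the brown cylinder covered √(0.6² + 1.8²) ≈ 1.9 units.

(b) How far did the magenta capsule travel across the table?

2.6

The magenta capsule moved from about (14.8, 3.2) to (14.0, 5.7), a distance of √(0.8² + 2.5²) ≈ 2.6.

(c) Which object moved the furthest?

the yellow torus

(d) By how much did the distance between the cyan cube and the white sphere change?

-1.0

They were about 6.5 units apart before and 5.5 after — 1.0 units closer together.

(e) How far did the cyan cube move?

2.5

The cyan cube moved from about (12.7, 1.9) to (10.9, 3.7), a distance of √(1.8² + 1.8²) ≈ 2.5.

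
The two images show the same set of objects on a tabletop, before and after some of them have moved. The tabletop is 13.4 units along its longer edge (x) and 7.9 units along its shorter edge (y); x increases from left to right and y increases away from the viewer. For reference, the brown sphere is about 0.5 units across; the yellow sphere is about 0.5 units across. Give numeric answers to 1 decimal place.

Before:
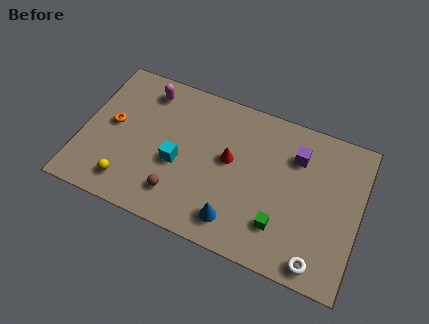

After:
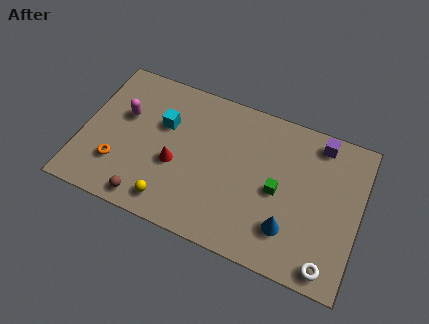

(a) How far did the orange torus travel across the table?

2.1

The orange torus moved from about (1.4, 4.2) to (1.9, 2.2), a distance of √(0.5² + 2.0²) ≈ 2.1.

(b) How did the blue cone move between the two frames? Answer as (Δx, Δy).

(2.5, 0.6)

From the two frames, the blue cone sits at roughly (7.7, 1.4) before and (10.2, 2.0) after.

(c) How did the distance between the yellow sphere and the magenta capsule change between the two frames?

-0.6

They were about 5.2 units apart before and 4.6 after — 0.6 units closer together.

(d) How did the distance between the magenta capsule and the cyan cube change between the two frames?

-1.9

Before: roughly 3.8 units apart; after: 1.9. That's 1.9 units closer together.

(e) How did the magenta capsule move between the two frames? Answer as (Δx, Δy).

(-0.9, -1.7)

The magenta capsule started near (2.8, 6.6) and ended near (1.9, 4.9).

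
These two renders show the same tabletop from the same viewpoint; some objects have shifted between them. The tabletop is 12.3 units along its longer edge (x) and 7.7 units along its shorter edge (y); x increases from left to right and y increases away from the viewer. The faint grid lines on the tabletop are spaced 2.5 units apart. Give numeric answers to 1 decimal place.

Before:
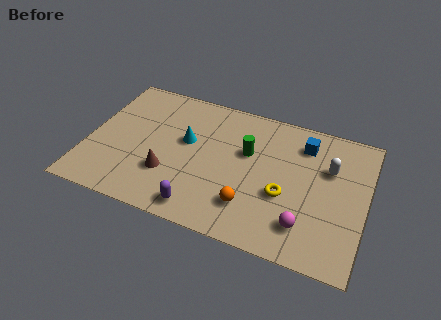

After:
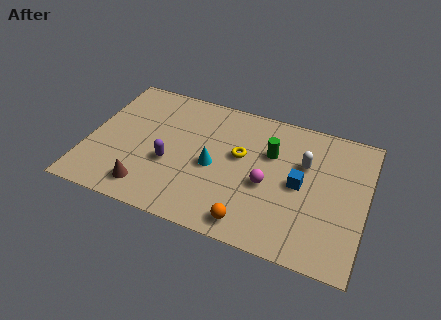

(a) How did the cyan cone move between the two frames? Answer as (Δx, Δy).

(1.3, -1.0)

From the two frames, the cyan cone sits at roughly (4.3, 4.5) before and (5.6, 3.5) after.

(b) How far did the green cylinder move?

1.0

The green cylinder was near (7.0, 4.8) before and (8.0, 5.1) after, so it travelled √(1.0² + 0.3²) ≈ 1.0 units.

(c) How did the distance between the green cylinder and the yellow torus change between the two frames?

-1.1

They were about 2.5 units apart before and 1.4 after — 1.1 units closer together.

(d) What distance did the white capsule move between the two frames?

1.1

The white capsule moved from about (10.6, 5.1) to (9.5, 5.0), a distance of √(1.1² + 0.1²) ≈ 1.1.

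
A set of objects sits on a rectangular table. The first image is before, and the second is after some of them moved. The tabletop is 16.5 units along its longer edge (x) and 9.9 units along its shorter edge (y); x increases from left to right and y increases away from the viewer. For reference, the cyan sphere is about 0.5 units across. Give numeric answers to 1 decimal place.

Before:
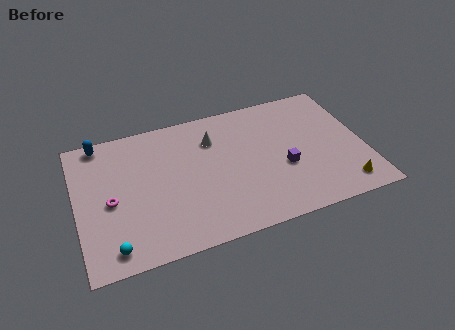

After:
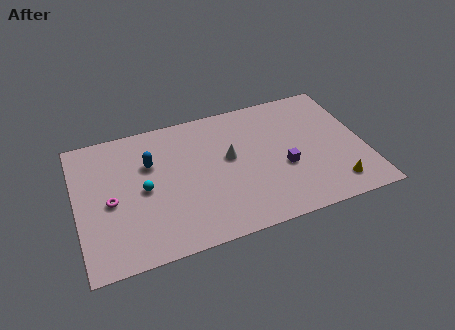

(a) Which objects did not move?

the magenta torus and the purple cube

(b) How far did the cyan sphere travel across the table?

4.0

The cyan sphere moved from about (1.8, 1.3) to (3.8, 4.8), a distance of √(2.0² + 3.5²) ≈ 4.0.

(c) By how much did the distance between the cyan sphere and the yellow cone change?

-2.1

Before: roughly 13.2 units apart; after: 11.1. That's 2.1 units closer together.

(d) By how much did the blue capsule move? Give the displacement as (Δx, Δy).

(2.7, -2.4)

The blue capsule started near (1.6, 9.0) and ended near (4.3, 6.6).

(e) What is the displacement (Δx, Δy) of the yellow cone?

(-0.5, 0.2)

From the two frames, the yellow cone sits at roughly (15.0, 1.5) before and (14.5, 1.7) after.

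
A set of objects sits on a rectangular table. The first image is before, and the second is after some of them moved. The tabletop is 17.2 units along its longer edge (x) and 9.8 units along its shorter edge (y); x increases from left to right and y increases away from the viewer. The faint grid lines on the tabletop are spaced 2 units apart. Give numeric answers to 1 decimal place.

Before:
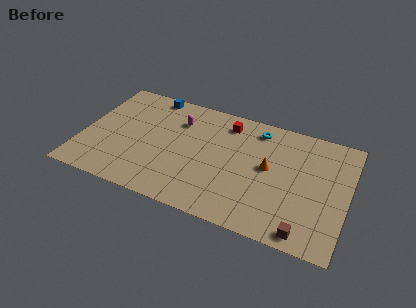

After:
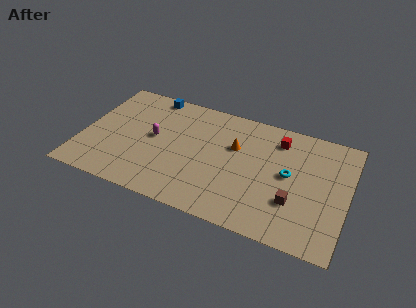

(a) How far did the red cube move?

3.4

From (9.1, 8.1) to (12.5, 7.9), the red cube covered √(3.4² + 0.2²) ≈ 3.4 units.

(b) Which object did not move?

the blue cube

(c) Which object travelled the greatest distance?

the cyan torus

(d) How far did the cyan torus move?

3.9

The cyan torus was near (11.1, 8.3) before and (13.4, 5.2) after, so it travelled √(2.3² + 3.1²) ≈ 3.9 units.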